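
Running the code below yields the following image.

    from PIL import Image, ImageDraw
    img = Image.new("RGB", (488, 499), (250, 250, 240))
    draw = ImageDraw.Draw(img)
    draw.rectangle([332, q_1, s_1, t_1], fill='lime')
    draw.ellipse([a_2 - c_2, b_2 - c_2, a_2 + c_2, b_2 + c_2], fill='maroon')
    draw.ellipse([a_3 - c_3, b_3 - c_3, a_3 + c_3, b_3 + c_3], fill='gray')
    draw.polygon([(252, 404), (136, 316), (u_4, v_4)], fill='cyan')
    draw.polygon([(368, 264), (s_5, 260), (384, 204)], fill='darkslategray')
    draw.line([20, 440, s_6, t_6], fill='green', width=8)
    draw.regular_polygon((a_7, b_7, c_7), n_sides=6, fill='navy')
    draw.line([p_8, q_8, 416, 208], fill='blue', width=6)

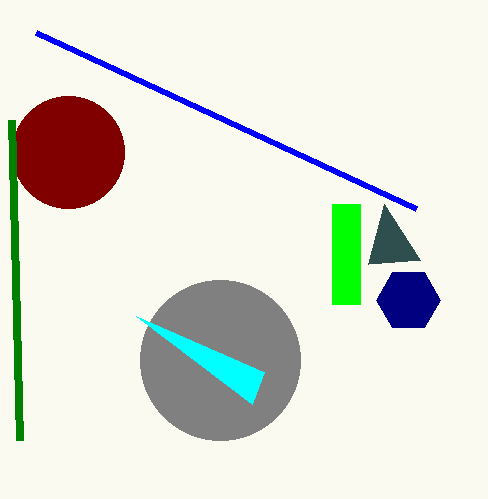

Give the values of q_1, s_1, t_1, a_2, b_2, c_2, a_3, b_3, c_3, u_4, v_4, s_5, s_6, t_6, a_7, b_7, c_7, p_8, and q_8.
q_1 = 204; s_1 = 360; t_1 = 304; a_2 = 68; b_2 = 152; c_2 = 56; a_3 = 220; b_3 = 360; c_3 = 80; u_4 = 264; v_4 = 372; s_5 = 420; s_6 = 12; t_6 = 120; a_7 = 408; b_7 = 300; c_7 = 32; p_8 = 36; q_8 = 32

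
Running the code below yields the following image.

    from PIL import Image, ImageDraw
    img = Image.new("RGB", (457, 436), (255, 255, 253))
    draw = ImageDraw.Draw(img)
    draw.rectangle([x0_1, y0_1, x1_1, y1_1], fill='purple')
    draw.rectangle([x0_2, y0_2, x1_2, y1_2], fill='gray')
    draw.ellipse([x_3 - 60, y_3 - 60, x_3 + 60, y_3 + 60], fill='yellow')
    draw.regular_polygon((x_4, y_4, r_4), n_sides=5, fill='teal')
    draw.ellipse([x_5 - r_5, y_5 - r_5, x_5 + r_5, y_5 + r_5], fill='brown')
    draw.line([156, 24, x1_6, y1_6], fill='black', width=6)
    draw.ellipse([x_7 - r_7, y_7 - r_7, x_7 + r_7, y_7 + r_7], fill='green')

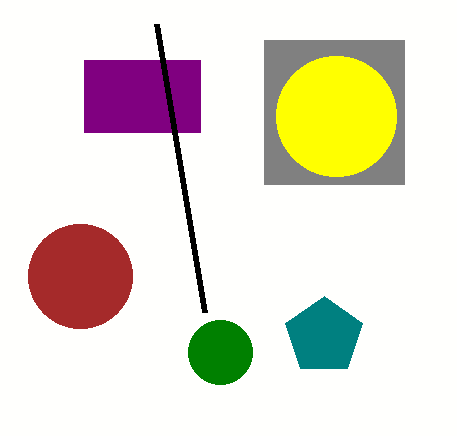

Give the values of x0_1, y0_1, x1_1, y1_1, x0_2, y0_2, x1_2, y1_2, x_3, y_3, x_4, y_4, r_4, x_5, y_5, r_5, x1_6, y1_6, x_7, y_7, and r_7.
x0_1 = 84; y0_1 = 60; x1_1 = 200; y1_1 = 132; x0_2 = 264; y0_2 = 40; x1_2 = 404; y1_2 = 184; x_3 = 336; y_3 = 116; x_4 = 324; y_4 = 336; r_4 = 40; x_5 = 80; y_5 = 276; r_5 = 52; x1_6 = 204; y1_6 = 312; x_7 = 220; y_7 = 352; r_7 = 32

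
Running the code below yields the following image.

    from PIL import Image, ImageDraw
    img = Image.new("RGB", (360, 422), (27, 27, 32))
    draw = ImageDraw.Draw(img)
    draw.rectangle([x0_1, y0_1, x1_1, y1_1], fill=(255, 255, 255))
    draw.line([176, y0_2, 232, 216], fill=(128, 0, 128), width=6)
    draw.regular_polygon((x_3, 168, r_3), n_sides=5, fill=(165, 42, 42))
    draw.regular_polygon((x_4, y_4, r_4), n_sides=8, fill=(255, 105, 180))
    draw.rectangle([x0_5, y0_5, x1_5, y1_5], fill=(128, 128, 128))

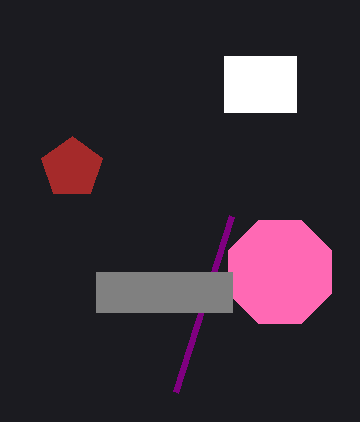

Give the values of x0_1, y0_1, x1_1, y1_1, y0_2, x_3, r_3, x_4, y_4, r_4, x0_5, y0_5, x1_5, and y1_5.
x0_1 = 224, y0_1 = 56, x1_1 = 296, y1_1 = 112, y0_2 = 392, x_3 = 72, r_3 = 32, x_4 = 280, y_4 = 272, r_4 = 56, x0_5 = 96, y0_5 = 272, x1_5 = 232, y1_5 = 312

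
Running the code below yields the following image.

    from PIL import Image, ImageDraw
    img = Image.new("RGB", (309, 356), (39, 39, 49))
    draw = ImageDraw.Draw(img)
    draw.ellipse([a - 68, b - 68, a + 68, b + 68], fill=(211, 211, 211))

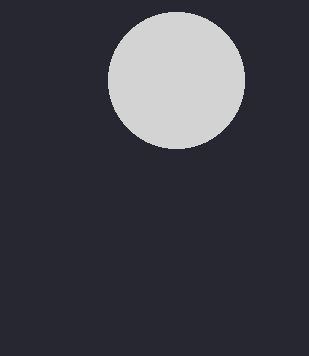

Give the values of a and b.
a = 176, b = 80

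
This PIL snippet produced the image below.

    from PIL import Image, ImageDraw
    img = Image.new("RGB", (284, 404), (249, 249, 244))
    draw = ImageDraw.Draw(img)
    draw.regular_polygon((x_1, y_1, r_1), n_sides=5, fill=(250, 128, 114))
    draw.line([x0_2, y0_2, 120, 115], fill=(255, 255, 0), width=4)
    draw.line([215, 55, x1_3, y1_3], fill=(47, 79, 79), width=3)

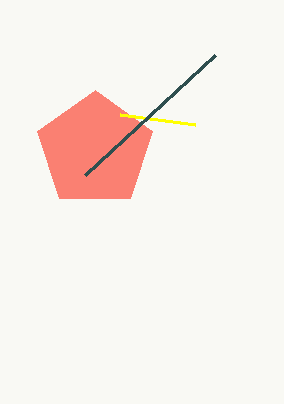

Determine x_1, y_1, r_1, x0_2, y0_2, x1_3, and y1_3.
x_1 = 95; y_1 = 150; r_1 = 60; x0_2 = 195; y0_2 = 125; x1_3 = 85; y1_3 = 175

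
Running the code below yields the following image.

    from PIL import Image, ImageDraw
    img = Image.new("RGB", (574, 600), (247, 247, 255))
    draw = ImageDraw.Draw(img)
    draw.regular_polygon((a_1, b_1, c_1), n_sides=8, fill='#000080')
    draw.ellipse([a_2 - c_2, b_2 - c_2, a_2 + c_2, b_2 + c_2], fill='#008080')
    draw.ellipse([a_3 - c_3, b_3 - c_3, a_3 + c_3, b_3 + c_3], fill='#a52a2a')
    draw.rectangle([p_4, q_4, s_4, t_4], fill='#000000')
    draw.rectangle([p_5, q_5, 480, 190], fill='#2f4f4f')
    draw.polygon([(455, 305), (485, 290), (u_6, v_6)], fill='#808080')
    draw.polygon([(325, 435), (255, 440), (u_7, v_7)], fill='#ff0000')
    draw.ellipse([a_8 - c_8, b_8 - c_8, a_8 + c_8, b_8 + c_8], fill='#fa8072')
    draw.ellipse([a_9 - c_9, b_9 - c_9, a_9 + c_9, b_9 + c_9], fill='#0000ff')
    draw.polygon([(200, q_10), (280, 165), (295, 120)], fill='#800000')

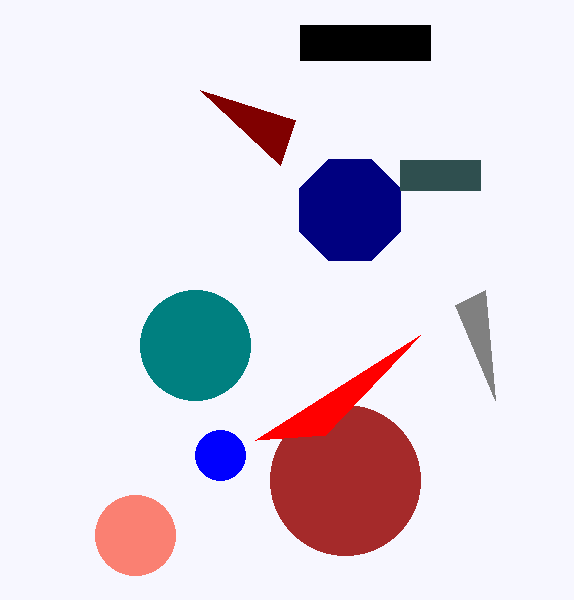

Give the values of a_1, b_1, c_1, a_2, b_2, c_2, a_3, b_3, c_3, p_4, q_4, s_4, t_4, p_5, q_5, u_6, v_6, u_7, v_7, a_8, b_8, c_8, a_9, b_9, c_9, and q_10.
a_1 = 350; b_1 = 210; c_1 = 55; a_2 = 195; b_2 = 345; c_2 = 55; a_3 = 345; b_3 = 480; c_3 = 75; p_4 = 300; q_4 = 25; s_4 = 430; t_4 = 60; p_5 = 400; q_5 = 160; u_6 = 495; v_6 = 400; u_7 = 420; v_7 = 335; a_8 = 135; b_8 = 535; c_8 = 40; a_9 = 220; b_9 = 455; c_9 = 25; q_10 = 90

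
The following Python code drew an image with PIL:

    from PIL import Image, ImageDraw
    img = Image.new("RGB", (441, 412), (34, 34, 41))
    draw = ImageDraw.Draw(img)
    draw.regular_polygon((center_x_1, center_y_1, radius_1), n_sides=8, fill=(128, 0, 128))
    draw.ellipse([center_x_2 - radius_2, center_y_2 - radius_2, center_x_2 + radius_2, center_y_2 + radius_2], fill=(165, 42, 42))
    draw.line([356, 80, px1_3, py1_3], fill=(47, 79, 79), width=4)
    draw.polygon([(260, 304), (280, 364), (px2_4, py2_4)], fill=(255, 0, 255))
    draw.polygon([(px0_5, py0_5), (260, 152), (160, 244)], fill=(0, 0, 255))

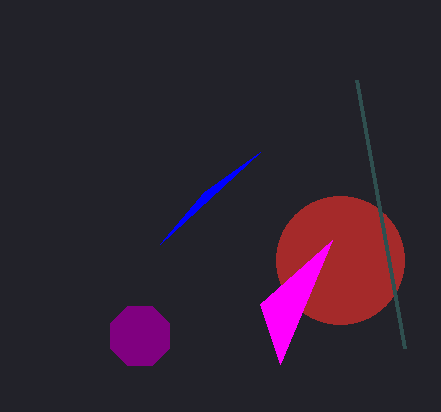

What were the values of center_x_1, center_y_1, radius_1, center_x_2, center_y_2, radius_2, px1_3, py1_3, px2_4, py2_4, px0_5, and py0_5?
center_x_1 = 140; center_y_1 = 336; radius_1 = 32; center_x_2 = 340; center_y_2 = 260; radius_2 = 64; px1_3 = 404; py1_3 = 348; px2_4 = 332; py2_4 = 240; px0_5 = 204; py0_5 = 192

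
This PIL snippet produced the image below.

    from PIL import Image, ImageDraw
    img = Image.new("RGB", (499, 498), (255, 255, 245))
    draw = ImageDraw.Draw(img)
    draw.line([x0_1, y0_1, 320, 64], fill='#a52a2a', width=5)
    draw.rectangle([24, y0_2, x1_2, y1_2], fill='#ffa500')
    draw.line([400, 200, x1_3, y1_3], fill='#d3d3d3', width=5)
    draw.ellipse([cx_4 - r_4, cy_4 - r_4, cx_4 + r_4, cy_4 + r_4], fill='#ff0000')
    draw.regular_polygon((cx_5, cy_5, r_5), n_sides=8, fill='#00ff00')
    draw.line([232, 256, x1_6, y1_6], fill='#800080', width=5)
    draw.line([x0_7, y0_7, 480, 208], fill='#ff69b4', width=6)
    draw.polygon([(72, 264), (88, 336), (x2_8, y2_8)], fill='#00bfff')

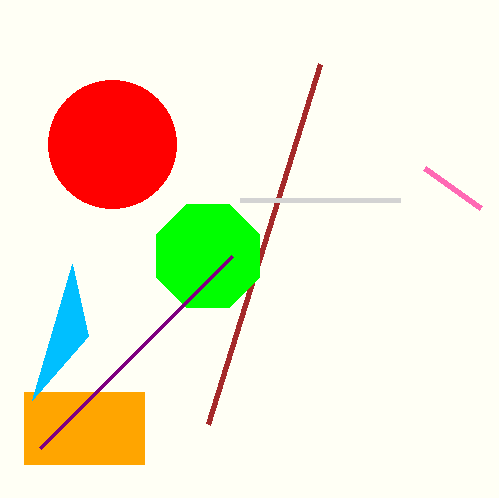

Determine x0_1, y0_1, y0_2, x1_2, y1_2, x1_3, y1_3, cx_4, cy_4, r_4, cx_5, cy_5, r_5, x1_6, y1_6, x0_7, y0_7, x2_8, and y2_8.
x0_1 = 208
y0_1 = 424
y0_2 = 392
x1_2 = 144
y1_2 = 464
x1_3 = 240
y1_3 = 200
cx_4 = 112
cy_4 = 144
r_4 = 64
cx_5 = 208
cy_5 = 256
r_5 = 56
x1_6 = 40
y1_6 = 448
x0_7 = 424
y0_7 = 168
x2_8 = 32
y2_8 = 400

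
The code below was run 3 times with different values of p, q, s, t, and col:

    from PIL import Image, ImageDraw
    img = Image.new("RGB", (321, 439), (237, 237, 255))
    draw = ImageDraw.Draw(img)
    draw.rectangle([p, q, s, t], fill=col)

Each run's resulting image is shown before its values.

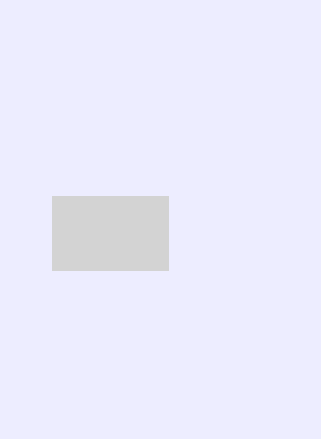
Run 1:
p = 52
q = 196
s = 168
t = 270
col = 'lightgray'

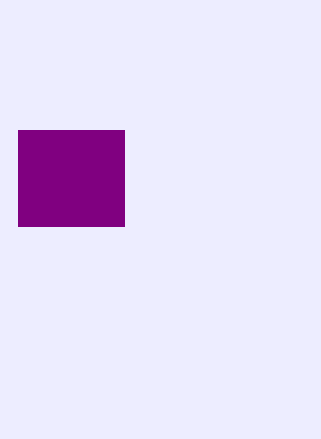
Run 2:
p = 18; q = 130; s = 124; t = 226; col = 'purple'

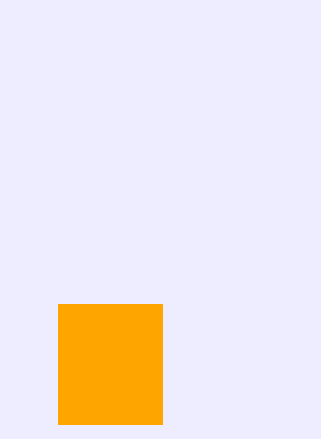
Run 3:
p = 58
q = 304
s = 162
t = 424
col = 'orange'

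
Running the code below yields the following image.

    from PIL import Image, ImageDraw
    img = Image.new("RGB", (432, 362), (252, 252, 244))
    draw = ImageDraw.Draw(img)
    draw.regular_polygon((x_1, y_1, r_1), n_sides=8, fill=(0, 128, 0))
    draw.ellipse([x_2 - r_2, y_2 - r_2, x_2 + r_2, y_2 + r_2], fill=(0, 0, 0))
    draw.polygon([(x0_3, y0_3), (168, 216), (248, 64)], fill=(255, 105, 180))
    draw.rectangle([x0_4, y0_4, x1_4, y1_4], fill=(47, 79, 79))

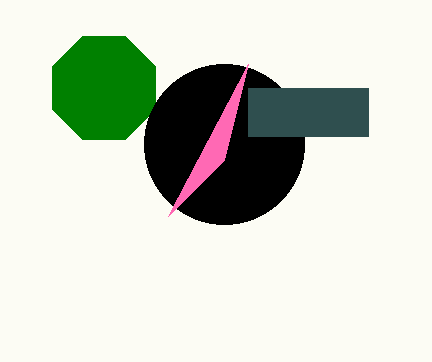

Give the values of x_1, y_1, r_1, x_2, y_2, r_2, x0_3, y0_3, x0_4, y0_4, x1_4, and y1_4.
x_1 = 104, y_1 = 88, r_1 = 56, x_2 = 224, y_2 = 144, r_2 = 80, x0_3 = 224, y0_3 = 160, x0_4 = 248, y0_4 = 88, x1_4 = 368, y1_4 = 136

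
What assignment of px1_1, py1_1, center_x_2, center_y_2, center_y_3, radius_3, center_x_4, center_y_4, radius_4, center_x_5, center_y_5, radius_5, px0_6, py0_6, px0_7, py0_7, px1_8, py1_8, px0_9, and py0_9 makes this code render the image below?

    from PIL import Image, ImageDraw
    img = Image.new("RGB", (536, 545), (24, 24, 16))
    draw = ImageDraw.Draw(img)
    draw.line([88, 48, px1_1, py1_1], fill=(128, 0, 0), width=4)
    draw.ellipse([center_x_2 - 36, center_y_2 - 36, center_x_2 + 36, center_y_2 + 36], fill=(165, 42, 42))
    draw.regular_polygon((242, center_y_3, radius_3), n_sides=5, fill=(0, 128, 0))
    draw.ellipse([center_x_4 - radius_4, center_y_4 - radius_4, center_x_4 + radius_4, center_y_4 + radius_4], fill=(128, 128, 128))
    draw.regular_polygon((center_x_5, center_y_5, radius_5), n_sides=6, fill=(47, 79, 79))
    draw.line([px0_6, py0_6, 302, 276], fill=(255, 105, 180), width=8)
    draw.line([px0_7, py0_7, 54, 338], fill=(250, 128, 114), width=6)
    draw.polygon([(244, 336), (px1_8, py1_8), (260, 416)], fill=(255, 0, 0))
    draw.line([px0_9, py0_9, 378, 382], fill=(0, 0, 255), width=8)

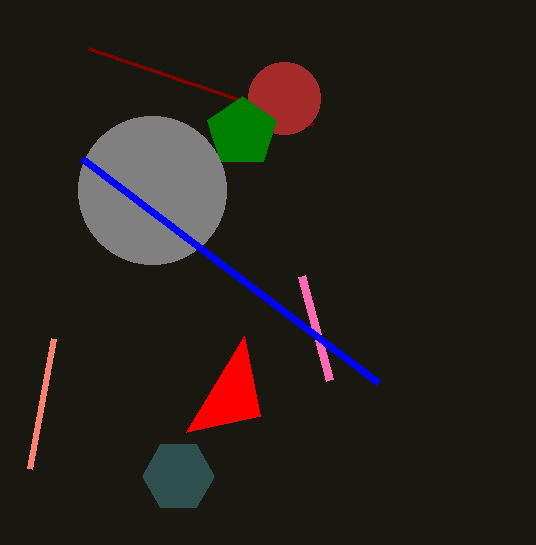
px1_1 = 312, py1_1 = 124, center_x_2 = 284, center_y_2 = 98, center_y_3 = 132, radius_3 = 36, center_x_4 = 152, center_y_4 = 190, radius_4 = 74, center_x_5 = 178, center_y_5 = 476, radius_5 = 36, px0_6 = 330, py0_6 = 380, px0_7 = 30, py0_7 = 468, px1_8 = 186, py1_8 = 432, px0_9 = 82, py0_9 = 158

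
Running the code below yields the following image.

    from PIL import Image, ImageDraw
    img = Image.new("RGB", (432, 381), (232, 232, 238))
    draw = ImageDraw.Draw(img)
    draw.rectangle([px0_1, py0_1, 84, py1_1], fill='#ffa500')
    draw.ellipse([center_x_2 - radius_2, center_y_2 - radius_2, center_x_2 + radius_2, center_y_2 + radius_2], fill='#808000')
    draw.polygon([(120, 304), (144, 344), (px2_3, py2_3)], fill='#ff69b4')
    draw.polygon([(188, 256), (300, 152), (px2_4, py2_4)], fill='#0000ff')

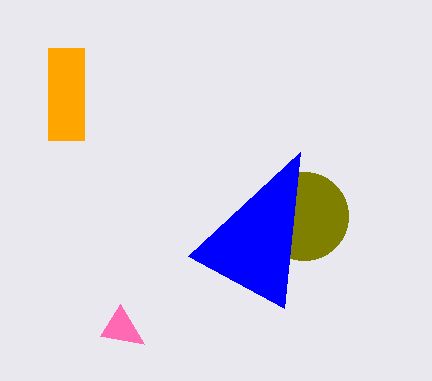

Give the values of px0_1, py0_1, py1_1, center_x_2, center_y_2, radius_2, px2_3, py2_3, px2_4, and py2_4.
px0_1 = 48; py0_1 = 48; py1_1 = 140; center_x_2 = 304; center_y_2 = 216; radius_2 = 44; px2_3 = 100; py2_3 = 336; px2_4 = 284; py2_4 = 308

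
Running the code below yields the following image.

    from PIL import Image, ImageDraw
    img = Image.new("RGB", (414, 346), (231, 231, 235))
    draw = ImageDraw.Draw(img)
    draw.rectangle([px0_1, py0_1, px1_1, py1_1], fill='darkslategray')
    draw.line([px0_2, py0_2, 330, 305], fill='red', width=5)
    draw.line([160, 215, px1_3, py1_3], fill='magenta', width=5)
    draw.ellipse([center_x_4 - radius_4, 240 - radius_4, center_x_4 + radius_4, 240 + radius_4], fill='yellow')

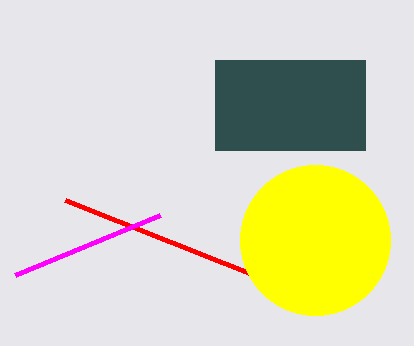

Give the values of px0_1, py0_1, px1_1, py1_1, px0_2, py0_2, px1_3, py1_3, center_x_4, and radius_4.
px0_1 = 215; py0_1 = 60; px1_1 = 365; py1_1 = 150; px0_2 = 65; py0_2 = 200; px1_3 = 15; py1_3 = 275; center_x_4 = 315; radius_4 = 75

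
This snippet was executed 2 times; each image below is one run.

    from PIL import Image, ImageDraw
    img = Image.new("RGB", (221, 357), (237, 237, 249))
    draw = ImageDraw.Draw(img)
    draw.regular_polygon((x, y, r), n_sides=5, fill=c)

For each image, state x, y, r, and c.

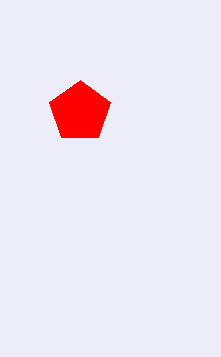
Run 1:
x = 80; y = 112; r = 32; c = 'red'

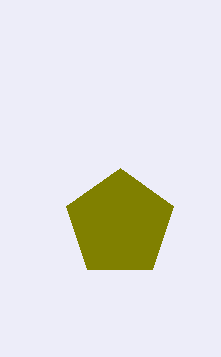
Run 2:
x = 120; y = 224; r = 56; c = 'olive'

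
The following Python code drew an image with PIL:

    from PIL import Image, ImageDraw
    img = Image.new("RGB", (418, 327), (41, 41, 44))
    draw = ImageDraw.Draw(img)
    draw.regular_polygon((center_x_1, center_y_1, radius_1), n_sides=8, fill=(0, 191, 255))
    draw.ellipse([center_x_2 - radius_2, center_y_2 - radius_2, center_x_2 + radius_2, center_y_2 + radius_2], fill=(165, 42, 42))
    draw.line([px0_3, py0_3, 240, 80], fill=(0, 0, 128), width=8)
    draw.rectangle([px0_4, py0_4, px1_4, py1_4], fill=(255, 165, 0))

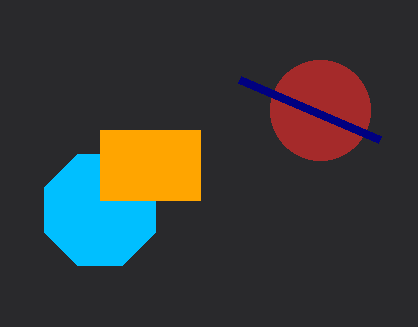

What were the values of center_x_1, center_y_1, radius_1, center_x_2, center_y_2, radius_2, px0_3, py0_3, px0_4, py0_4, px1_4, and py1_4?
center_x_1 = 100, center_y_1 = 210, radius_1 = 60, center_x_2 = 320, center_y_2 = 110, radius_2 = 50, px0_3 = 380, py0_3 = 140, px0_4 = 100, py0_4 = 130, px1_4 = 200, py1_4 = 200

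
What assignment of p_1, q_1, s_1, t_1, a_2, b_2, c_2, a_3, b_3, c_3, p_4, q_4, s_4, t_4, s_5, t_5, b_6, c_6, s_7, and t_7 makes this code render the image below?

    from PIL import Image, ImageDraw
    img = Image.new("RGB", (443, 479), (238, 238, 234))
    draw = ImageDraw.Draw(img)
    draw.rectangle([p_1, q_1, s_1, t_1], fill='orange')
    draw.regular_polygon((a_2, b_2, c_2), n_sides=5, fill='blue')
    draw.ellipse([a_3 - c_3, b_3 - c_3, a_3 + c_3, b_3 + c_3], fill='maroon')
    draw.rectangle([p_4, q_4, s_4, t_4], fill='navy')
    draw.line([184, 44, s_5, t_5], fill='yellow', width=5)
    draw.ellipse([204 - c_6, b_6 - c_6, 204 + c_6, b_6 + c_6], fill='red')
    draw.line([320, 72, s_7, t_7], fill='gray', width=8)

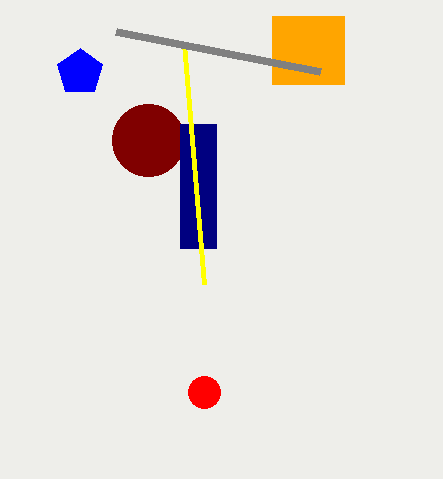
p_1 = 272, q_1 = 16, s_1 = 344, t_1 = 84, a_2 = 80, b_2 = 72, c_2 = 24, a_3 = 148, b_3 = 140, c_3 = 36, p_4 = 180, q_4 = 124, s_4 = 216, t_4 = 248, s_5 = 204, t_5 = 284, b_6 = 392, c_6 = 16, s_7 = 116, t_7 = 32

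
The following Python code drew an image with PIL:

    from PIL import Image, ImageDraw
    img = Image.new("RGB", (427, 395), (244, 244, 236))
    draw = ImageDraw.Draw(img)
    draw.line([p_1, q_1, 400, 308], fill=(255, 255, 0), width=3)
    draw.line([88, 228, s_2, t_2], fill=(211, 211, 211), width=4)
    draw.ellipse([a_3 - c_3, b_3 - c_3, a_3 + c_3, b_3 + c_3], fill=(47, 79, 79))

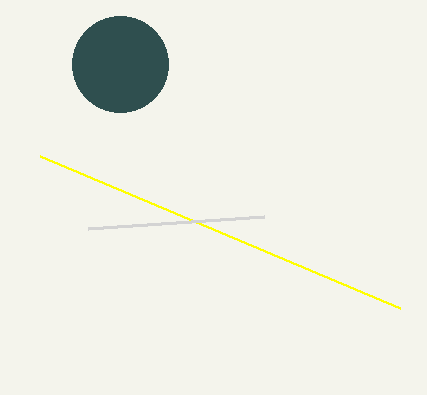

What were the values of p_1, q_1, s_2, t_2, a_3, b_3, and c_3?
p_1 = 40, q_1 = 156, s_2 = 264, t_2 = 216, a_3 = 120, b_3 = 64, c_3 = 48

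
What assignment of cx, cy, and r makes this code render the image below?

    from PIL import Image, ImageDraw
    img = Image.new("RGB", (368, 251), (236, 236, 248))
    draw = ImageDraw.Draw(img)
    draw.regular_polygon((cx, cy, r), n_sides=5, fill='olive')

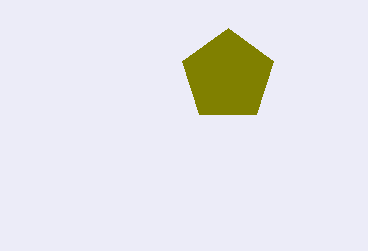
cx = 228
cy = 76
r = 48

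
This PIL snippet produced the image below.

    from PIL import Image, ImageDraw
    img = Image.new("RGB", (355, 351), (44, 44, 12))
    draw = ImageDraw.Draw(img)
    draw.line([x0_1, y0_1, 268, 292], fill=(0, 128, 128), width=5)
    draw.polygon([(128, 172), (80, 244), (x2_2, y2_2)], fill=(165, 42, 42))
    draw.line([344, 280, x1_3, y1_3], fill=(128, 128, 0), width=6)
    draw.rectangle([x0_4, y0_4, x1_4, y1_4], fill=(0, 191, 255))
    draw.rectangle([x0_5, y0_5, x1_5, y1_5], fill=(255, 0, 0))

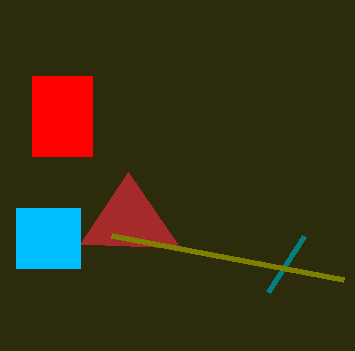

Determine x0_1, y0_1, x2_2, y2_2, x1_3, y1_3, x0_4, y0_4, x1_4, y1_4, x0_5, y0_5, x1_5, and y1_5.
x0_1 = 304; y0_1 = 236; x2_2 = 180; y2_2 = 248; x1_3 = 112; y1_3 = 236; x0_4 = 16; y0_4 = 208; x1_4 = 80; y1_4 = 268; x0_5 = 32; y0_5 = 76; x1_5 = 92; y1_5 = 156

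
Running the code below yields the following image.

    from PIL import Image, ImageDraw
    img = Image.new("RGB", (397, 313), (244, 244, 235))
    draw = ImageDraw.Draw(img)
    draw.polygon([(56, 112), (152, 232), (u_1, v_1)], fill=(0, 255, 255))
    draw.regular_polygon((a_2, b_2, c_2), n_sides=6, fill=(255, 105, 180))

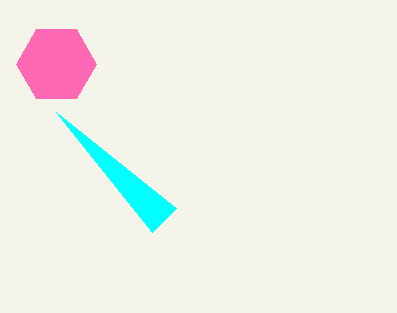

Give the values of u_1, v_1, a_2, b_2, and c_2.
u_1 = 176, v_1 = 208, a_2 = 56, b_2 = 64, c_2 = 40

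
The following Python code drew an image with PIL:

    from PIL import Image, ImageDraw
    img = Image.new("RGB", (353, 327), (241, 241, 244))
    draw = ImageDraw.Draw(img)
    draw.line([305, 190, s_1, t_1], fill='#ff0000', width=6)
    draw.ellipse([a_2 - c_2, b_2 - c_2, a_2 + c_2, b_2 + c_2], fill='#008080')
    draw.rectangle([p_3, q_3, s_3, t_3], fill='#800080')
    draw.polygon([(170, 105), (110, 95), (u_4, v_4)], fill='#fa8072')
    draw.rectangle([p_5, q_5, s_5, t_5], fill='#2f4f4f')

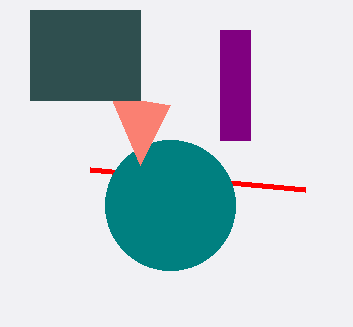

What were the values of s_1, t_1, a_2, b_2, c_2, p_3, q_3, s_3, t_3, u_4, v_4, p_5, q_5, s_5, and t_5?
s_1 = 90; t_1 = 170; a_2 = 170; b_2 = 205; c_2 = 65; p_3 = 220; q_3 = 30; s_3 = 250; t_3 = 140; u_4 = 140; v_4 = 165; p_5 = 30; q_5 = 10; s_5 = 140; t_5 = 100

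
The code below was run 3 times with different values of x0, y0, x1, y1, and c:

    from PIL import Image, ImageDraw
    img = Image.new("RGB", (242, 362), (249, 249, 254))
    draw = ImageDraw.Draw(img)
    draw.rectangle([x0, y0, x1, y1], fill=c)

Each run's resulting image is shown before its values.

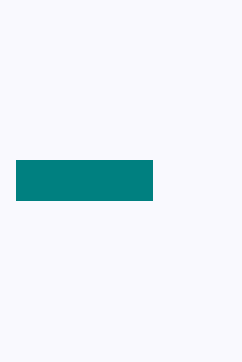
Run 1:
x0 = 16; y0 = 160; x1 = 152; y1 = 200; c = 'teal'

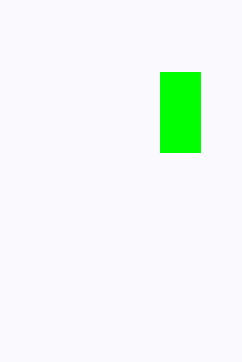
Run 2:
x0 = 160, y0 = 72, x1 = 200, y1 = 152, c = 'lime'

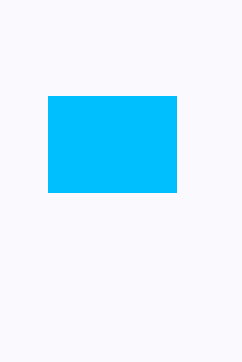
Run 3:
x0 = 48; y0 = 96; x1 = 176; y1 = 192; c = 'deepskyblue'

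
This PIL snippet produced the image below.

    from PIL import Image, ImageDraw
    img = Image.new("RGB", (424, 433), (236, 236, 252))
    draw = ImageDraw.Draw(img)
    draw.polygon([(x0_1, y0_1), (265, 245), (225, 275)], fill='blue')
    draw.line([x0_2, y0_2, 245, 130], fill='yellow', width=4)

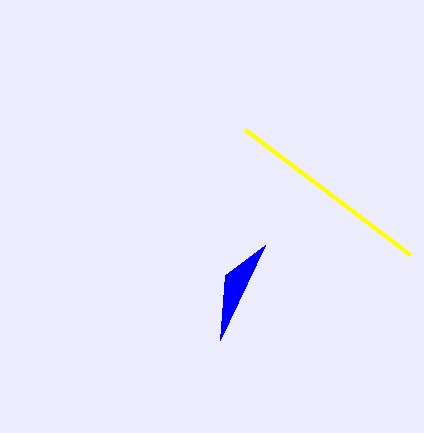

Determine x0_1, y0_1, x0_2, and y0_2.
x0_1 = 220, y0_1 = 340, x0_2 = 410, y0_2 = 255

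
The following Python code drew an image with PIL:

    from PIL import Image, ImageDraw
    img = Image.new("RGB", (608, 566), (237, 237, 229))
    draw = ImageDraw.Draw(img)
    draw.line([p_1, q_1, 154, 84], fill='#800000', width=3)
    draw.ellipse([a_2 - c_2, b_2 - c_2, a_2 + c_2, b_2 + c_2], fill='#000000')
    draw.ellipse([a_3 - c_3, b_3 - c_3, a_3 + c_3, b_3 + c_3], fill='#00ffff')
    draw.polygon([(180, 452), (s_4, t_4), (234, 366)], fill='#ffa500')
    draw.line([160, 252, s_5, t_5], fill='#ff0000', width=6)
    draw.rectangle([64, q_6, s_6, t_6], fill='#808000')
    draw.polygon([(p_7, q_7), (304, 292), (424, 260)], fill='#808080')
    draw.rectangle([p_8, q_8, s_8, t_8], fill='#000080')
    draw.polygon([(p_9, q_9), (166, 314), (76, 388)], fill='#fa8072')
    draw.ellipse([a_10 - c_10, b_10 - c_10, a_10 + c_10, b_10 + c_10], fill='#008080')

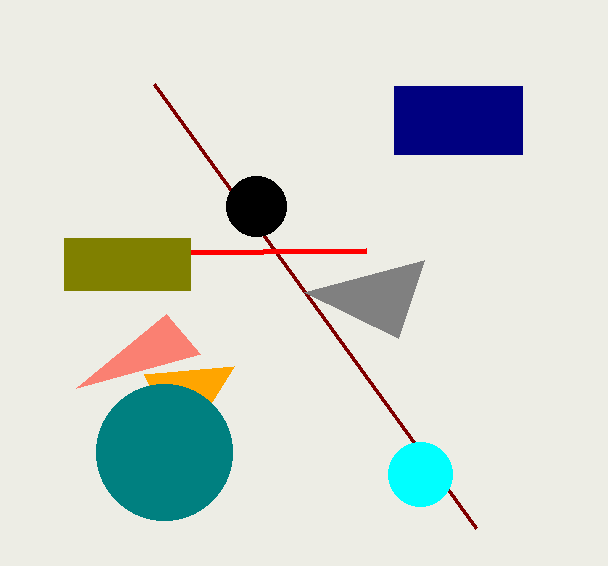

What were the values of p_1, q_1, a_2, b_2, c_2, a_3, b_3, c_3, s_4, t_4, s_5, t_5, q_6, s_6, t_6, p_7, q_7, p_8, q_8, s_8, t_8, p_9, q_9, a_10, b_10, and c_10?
p_1 = 476; q_1 = 528; a_2 = 256; b_2 = 206; c_2 = 30; a_3 = 420; b_3 = 474; c_3 = 32; s_4 = 144; t_4 = 374; s_5 = 366; t_5 = 250; q_6 = 238; s_6 = 190; t_6 = 290; p_7 = 398; q_7 = 338; p_8 = 394; q_8 = 86; s_8 = 522; t_8 = 154; p_9 = 200; q_9 = 354; a_10 = 164; b_10 = 452; c_10 = 68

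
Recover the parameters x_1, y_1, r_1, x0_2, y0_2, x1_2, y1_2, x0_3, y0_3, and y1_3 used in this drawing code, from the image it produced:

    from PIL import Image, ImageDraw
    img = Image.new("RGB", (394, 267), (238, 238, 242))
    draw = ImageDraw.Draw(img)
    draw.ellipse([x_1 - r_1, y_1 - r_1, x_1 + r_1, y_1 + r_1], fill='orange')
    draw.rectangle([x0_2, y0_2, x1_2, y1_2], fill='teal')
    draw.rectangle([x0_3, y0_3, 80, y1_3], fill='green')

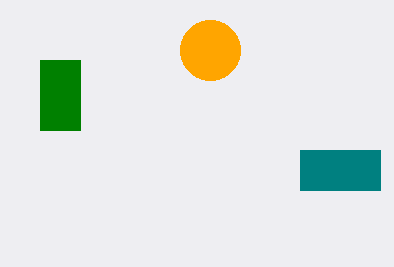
x_1 = 210, y_1 = 50, r_1 = 30, x0_2 = 300, y0_2 = 150, x1_2 = 380, y1_2 = 190, x0_3 = 40, y0_3 = 60, y1_3 = 130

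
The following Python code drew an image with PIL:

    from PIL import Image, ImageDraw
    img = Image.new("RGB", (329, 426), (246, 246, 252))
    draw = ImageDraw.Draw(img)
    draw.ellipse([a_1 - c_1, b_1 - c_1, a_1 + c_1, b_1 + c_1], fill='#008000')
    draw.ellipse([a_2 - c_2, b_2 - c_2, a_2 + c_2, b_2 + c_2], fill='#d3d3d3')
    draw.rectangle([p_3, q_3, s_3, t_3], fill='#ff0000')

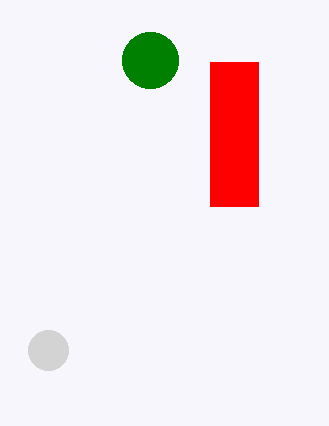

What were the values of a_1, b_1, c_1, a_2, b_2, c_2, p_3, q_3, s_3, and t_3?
a_1 = 150; b_1 = 60; c_1 = 28; a_2 = 48; b_2 = 350; c_2 = 20; p_3 = 210; q_3 = 62; s_3 = 258; t_3 = 206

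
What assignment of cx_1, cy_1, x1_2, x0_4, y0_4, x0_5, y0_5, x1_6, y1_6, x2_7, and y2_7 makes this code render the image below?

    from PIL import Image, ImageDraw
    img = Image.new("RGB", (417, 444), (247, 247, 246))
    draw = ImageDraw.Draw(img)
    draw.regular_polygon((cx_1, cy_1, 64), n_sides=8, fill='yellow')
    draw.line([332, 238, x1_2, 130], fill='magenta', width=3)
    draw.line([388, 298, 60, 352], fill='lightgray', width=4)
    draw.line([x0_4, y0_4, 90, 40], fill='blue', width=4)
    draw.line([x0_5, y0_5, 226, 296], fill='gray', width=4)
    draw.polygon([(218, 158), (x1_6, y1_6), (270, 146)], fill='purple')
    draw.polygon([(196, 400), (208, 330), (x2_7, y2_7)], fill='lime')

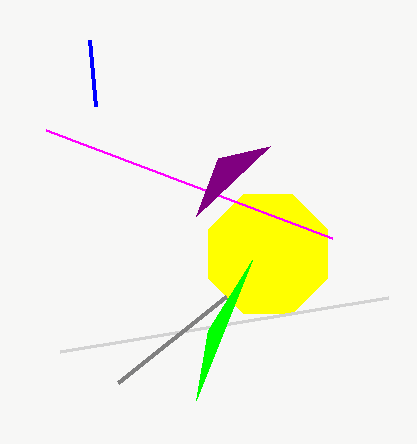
cx_1 = 268; cy_1 = 254; x1_2 = 46; x0_4 = 96; y0_4 = 106; x0_5 = 118; y0_5 = 382; x1_6 = 196; y1_6 = 216; x2_7 = 252; y2_7 = 260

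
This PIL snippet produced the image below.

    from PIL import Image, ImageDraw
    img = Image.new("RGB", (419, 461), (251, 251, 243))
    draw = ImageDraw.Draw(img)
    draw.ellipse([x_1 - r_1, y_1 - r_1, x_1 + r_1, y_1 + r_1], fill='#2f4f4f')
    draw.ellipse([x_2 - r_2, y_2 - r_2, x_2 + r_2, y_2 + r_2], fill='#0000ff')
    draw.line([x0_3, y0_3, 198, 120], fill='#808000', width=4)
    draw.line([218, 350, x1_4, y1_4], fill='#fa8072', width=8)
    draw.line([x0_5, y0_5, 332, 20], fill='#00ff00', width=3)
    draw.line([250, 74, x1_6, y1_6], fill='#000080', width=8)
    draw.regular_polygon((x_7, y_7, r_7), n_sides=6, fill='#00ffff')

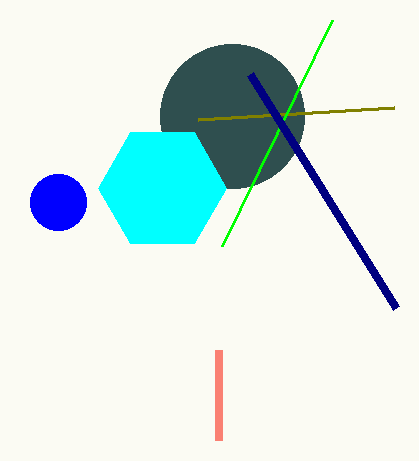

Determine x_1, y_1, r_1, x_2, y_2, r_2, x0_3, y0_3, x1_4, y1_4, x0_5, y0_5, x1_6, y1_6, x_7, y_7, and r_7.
x_1 = 232, y_1 = 116, r_1 = 72, x_2 = 58, y_2 = 202, r_2 = 28, x0_3 = 394, y0_3 = 108, x1_4 = 218, y1_4 = 440, x0_5 = 222, y0_5 = 246, x1_6 = 396, y1_6 = 308, x_7 = 162, y_7 = 188, r_7 = 64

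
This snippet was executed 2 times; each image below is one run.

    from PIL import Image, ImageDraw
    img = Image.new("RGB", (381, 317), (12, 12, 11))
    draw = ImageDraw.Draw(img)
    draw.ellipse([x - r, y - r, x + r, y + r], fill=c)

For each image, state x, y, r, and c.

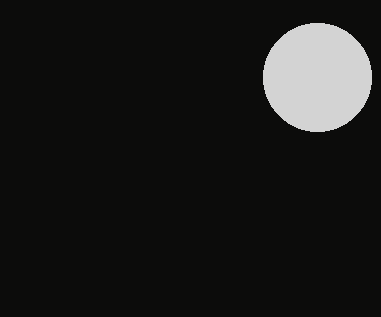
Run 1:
x = 317; y = 77; r = 54; c = 'lightgray'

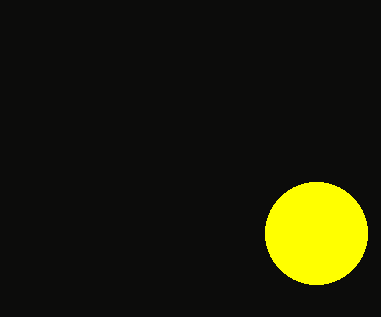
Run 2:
x = 316; y = 233; r = 51; c = 'yellow'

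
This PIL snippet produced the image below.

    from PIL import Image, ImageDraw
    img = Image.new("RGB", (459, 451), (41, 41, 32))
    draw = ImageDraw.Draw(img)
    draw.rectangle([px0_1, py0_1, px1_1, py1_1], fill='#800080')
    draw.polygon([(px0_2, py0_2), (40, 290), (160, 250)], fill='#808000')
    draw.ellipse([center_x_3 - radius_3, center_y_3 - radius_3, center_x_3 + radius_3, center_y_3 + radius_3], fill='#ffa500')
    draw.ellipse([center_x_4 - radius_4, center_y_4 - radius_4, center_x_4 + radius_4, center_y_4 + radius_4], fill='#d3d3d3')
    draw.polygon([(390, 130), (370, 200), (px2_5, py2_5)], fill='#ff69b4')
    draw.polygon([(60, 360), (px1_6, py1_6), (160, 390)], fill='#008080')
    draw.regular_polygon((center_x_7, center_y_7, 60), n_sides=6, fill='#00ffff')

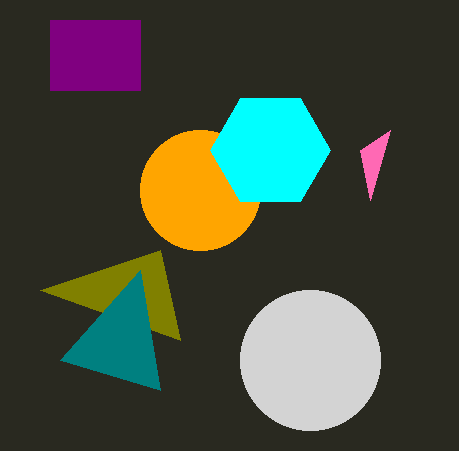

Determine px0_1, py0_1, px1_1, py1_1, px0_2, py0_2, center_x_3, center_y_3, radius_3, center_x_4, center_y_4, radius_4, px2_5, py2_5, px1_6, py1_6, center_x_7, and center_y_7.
px0_1 = 50; py0_1 = 20; px1_1 = 140; py1_1 = 90; px0_2 = 180; py0_2 = 340; center_x_3 = 200; center_y_3 = 190; radius_3 = 60; center_x_4 = 310; center_y_4 = 360; radius_4 = 70; px2_5 = 360; py2_5 = 150; px1_6 = 140; py1_6 = 270; center_x_7 = 270; center_y_7 = 150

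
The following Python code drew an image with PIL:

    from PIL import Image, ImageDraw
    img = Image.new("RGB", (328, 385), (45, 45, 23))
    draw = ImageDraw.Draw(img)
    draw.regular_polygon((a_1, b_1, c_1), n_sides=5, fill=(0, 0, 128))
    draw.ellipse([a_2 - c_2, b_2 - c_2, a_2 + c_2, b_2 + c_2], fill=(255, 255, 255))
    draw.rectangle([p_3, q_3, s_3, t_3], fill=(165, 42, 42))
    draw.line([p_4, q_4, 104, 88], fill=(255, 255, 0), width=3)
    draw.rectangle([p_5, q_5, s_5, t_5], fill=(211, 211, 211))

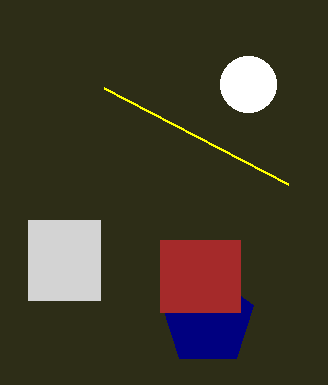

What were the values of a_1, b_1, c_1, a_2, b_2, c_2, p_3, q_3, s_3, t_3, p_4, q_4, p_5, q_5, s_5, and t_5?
a_1 = 208
b_1 = 320
c_1 = 48
a_2 = 248
b_2 = 84
c_2 = 28
p_3 = 160
q_3 = 240
s_3 = 240
t_3 = 312
p_4 = 288
q_4 = 184
p_5 = 28
q_5 = 220
s_5 = 100
t_5 = 300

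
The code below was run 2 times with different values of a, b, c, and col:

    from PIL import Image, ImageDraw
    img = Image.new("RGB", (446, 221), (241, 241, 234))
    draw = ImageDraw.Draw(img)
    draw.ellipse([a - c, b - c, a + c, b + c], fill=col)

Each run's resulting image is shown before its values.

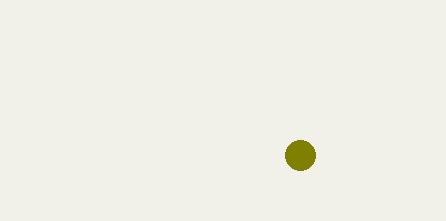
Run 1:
a = 300; b = 155; c = 15; col = 'olive'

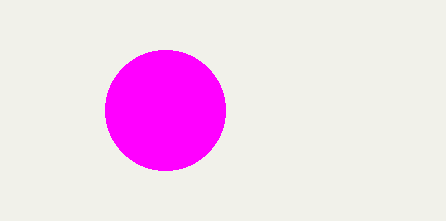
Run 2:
a = 165
b = 110
c = 60
col = 'magenta'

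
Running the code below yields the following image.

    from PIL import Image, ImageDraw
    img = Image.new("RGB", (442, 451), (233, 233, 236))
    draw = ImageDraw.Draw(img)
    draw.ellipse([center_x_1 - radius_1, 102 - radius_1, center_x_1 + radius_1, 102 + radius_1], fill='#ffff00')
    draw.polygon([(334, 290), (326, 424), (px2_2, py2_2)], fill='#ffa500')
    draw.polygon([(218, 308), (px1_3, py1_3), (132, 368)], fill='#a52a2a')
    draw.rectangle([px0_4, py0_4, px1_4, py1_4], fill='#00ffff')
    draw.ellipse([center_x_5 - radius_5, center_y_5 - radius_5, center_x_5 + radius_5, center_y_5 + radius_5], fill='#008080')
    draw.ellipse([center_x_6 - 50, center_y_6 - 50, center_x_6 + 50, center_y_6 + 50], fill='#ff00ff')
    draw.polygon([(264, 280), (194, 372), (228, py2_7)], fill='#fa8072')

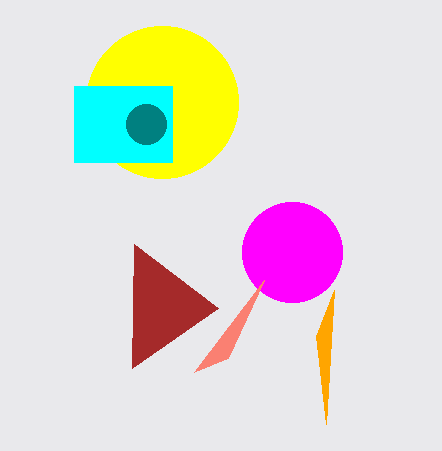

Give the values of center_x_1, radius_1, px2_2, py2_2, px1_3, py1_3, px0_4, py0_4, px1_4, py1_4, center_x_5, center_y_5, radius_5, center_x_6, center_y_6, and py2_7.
center_x_1 = 162
radius_1 = 76
px2_2 = 316
py2_2 = 336
px1_3 = 134
py1_3 = 244
px0_4 = 74
py0_4 = 86
px1_4 = 172
py1_4 = 162
center_x_5 = 146
center_y_5 = 124
radius_5 = 20
center_x_6 = 292
center_y_6 = 252
py2_7 = 358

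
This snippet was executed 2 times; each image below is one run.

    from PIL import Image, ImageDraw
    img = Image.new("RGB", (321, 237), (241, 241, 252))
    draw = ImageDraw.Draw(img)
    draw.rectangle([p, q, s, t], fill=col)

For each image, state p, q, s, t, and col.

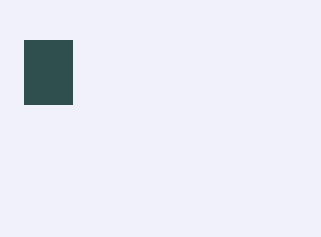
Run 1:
p = 24, q = 40, s = 72, t = 104, col = 'darkslategray'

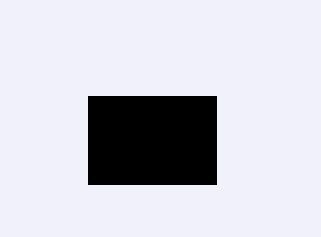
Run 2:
p = 88; q = 96; s = 216; t = 184; col = 'black'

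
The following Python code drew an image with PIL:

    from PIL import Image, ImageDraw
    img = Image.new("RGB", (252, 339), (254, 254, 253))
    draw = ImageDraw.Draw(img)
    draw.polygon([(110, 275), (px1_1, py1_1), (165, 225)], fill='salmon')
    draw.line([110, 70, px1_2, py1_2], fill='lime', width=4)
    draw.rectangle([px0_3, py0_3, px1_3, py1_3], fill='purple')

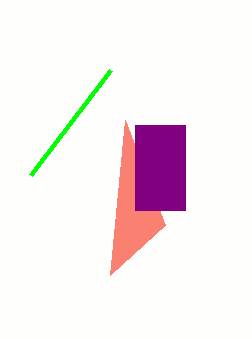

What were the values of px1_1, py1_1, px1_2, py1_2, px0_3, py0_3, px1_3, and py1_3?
px1_1 = 125
py1_1 = 120
px1_2 = 30
py1_2 = 175
px0_3 = 135
py0_3 = 125
px1_3 = 185
py1_3 = 210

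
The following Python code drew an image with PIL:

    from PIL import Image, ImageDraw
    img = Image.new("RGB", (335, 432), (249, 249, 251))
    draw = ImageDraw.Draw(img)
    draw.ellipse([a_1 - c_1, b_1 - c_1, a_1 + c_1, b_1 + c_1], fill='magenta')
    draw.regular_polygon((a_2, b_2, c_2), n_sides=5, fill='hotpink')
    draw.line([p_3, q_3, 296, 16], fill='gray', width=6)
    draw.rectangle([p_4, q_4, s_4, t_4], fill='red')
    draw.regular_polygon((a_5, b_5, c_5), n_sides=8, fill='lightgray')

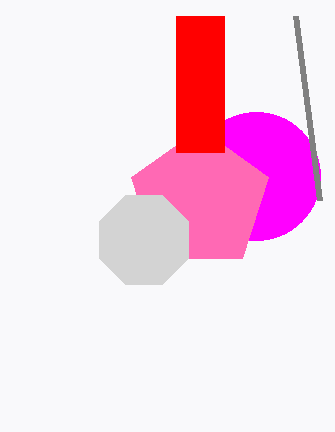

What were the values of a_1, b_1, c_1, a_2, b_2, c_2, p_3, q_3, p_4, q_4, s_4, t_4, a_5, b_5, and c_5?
a_1 = 256
b_1 = 176
c_1 = 64
a_2 = 200
b_2 = 200
c_2 = 72
p_3 = 320
q_3 = 200
p_4 = 176
q_4 = 16
s_4 = 224
t_4 = 152
a_5 = 144
b_5 = 240
c_5 = 48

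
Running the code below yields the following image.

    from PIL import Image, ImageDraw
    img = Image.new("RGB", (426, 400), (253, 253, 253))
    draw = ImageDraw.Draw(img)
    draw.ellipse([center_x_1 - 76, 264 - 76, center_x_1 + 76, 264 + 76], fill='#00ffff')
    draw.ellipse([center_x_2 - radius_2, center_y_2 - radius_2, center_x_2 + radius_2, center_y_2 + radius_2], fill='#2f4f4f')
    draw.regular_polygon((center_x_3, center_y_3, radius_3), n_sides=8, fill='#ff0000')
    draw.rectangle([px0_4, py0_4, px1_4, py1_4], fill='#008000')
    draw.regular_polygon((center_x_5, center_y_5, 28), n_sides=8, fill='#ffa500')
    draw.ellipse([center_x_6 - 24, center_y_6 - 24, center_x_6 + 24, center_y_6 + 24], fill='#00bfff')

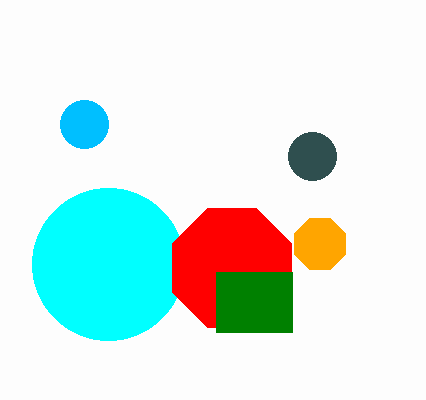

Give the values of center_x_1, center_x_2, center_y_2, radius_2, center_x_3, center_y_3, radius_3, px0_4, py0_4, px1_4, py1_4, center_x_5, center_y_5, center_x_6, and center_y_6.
center_x_1 = 108, center_x_2 = 312, center_y_2 = 156, radius_2 = 24, center_x_3 = 232, center_y_3 = 268, radius_3 = 64, px0_4 = 216, py0_4 = 272, px1_4 = 292, py1_4 = 332, center_x_5 = 320, center_y_5 = 244, center_x_6 = 84, center_y_6 = 124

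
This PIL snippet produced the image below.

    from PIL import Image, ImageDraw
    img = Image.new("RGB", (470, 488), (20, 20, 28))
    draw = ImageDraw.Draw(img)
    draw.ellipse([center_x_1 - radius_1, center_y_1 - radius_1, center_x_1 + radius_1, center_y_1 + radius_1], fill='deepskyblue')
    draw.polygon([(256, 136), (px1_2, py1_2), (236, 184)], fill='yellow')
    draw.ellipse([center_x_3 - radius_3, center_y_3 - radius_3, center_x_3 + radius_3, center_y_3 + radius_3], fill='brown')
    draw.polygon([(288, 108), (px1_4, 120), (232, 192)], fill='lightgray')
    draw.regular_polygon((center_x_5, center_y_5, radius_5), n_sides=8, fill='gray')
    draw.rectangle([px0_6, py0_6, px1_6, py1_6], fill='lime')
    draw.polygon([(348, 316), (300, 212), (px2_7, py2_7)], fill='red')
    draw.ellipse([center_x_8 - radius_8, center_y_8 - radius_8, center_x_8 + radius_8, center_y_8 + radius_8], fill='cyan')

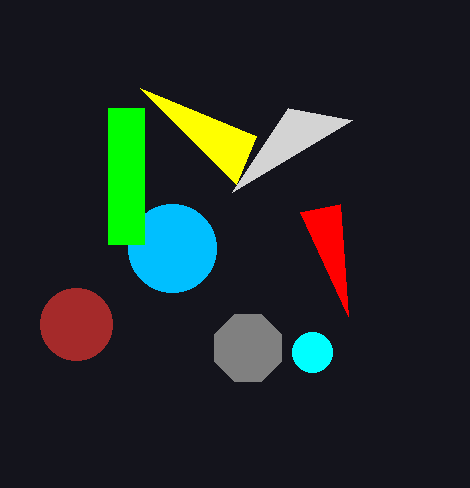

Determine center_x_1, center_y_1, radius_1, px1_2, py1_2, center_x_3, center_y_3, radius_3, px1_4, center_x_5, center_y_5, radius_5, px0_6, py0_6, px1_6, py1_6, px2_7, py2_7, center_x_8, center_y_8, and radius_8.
center_x_1 = 172
center_y_1 = 248
radius_1 = 44
px1_2 = 140
py1_2 = 88
center_x_3 = 76
center_y_3 = 324
radius_3 = 36
px1_4 = 352
center_x_5 = 248
center_y_5 = 348
radius_5 = 36
px0_6 = 108
py0_6 = 108
px1_6 = 144
py1_6 = 244
px2_7 = 340
py2_7 = 204
center_x_8 = 312
center_y_8 = 352
radius_8 = 20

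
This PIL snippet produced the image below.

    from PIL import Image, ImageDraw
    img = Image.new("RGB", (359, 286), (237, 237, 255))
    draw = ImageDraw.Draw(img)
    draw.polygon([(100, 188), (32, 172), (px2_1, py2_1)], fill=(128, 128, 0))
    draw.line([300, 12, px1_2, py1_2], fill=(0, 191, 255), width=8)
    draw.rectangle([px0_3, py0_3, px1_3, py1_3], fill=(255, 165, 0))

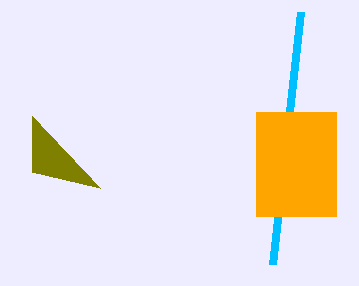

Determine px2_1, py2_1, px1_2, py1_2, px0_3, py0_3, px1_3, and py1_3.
px2_1 = 32
py2_1 = 116
px1_2 = 272
py1_2 = 264
px0_3 = 256
py0_3 = 112
px1_3 = 336
py1_3 = 216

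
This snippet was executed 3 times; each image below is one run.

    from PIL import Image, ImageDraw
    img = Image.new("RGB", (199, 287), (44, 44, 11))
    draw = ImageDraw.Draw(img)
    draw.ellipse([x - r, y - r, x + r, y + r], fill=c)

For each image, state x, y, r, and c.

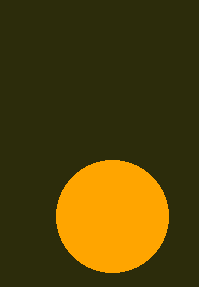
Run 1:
x = 112; y = 216; r = 56; c = 'orange'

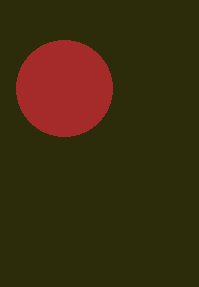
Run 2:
x = 64
y = 88
r = 48
c = 'brown'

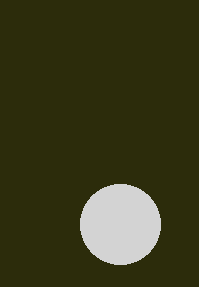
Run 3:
x = 120, y = 224, r = 40, c = 'lightgray'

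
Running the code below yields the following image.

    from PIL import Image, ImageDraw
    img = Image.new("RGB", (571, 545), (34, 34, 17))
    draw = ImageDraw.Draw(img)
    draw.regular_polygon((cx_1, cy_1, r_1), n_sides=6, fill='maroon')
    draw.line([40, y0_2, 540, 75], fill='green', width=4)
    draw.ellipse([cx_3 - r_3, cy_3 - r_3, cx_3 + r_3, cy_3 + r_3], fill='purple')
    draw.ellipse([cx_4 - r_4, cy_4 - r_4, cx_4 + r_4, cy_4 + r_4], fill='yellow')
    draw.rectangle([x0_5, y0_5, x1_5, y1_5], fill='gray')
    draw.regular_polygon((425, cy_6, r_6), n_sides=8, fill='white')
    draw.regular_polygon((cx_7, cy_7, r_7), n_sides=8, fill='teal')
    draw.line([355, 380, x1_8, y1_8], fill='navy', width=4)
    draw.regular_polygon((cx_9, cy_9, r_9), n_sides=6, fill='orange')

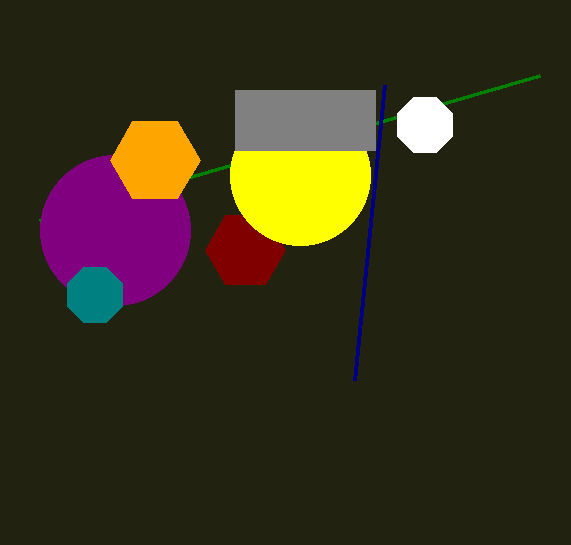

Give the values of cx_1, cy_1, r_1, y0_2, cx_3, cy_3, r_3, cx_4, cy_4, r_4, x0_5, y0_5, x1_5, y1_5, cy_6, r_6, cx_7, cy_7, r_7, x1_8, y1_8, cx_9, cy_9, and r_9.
cx_1 = 245
cy_1 = 250
r_1 = 40
y0_2 = 220
cx_3 = 115
cy_3 = 230
r_3 = 75
cx_4 = 300
cy_4 = 175
r_4 = 70
x0_5 = 235
y0_5 = 90
x1_5 = 375
y1_5 = 150
cy_6 = 125
r_6 = 30
cx_7 = 95
cy_7 = 295
r_7 = 30
x1_8 = 385
y1_8 = 85
cx_9 = 155
cy_9 = 160
r_9 = 45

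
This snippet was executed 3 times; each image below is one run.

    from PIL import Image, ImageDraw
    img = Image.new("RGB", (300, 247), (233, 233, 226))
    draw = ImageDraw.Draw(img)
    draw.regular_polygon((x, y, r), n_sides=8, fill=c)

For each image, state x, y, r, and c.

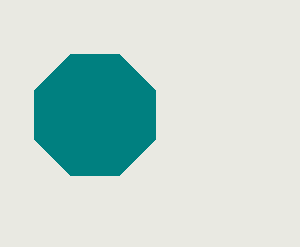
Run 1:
x = 95, y = 115, r = 65, c = 'teal'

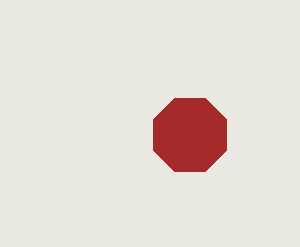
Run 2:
x = 190
y = 135
r = 40
c = 'brown'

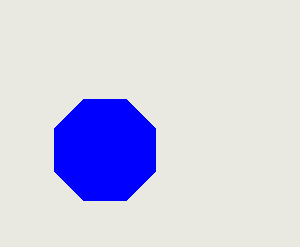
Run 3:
x = 105; y = 150; r = 55; c = 'blue'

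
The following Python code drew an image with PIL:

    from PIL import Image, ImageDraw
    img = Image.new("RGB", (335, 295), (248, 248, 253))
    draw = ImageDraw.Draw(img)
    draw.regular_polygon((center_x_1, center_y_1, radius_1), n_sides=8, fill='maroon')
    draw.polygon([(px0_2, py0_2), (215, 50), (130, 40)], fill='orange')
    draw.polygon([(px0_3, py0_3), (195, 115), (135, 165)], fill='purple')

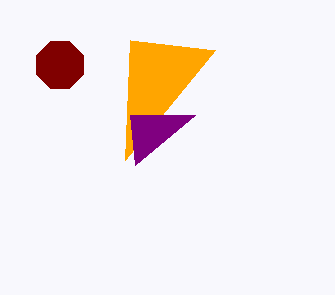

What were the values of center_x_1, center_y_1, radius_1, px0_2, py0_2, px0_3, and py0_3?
center_x_1 = 60; center_y_1 = 65; radius_1 = 25; px0_2 = 125; py0_2 = 160; px0_3 = 130; py0_3 = 115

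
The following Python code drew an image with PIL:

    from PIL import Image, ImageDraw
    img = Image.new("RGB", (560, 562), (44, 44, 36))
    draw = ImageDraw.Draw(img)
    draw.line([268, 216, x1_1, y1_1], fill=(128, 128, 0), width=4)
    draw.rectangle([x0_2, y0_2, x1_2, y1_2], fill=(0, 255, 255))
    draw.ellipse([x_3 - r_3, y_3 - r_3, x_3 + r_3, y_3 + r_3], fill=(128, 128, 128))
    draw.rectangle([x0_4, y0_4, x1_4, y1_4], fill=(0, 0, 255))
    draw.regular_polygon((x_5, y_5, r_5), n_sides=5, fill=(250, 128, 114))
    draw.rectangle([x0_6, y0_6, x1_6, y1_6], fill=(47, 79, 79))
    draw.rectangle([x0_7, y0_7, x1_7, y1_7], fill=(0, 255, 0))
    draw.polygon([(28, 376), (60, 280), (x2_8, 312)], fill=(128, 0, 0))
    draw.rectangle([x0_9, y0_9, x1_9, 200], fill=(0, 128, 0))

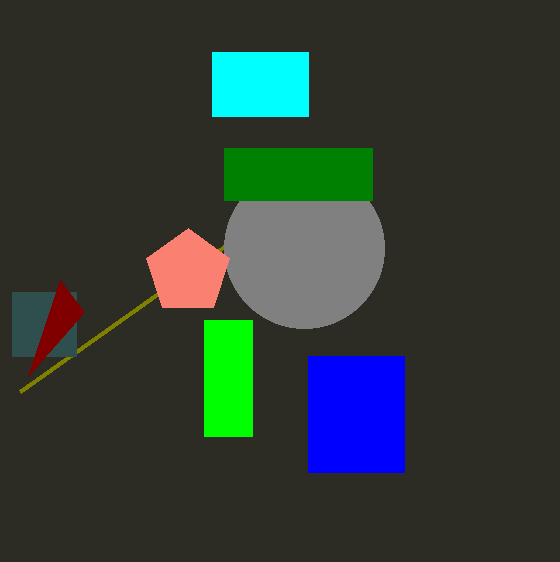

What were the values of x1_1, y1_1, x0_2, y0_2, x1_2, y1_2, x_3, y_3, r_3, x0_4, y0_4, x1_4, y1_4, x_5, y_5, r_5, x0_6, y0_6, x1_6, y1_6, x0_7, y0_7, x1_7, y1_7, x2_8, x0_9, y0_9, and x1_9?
x1_1 = 20, y1_1 = 392, x0_2 = 212, y0_2 = 52, x1_2 = 308, y1_2 = 116, x_3 = 304, y_3 = 248, r_3 = 80, x0_4 = 308, y0_4 = 356, x1_4 = 404, y1_4 = 472, x_5 = 188, y_5 = 272, r_5 = 44, x0_6 = 12, y0_6 = 292, x1_6 = 76, y1_6 = 356, x0_7 = 204, y0_7 = 320, x1_7 = 252, y1_7 = 436, x2_8 = 84, x0_9 = 224, y0_9 = 148, x1_9 = 372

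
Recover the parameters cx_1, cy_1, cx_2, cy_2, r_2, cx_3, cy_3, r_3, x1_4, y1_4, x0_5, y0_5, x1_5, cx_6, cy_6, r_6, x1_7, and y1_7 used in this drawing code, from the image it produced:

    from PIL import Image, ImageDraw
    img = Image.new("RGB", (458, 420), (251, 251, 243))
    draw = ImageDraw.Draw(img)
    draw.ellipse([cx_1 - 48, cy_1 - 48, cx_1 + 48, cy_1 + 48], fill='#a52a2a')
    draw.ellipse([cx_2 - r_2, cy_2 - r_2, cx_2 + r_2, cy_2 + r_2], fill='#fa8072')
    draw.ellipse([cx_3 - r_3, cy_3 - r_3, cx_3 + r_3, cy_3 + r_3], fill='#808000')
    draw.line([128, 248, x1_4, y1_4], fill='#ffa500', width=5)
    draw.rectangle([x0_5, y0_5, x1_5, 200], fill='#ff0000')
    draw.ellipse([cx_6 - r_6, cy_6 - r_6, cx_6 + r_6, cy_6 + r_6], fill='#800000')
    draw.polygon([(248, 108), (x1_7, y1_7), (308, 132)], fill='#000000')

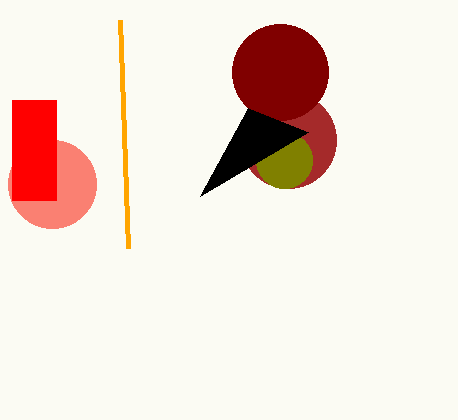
cx_1 = 288
cy_1 = 140
cx_2 = 52
cy_2 = 184
r_2 = 44
cx_3 = 284
cy_3 = 160
r_3 = 28
x1_4 = 120
y1_4 = 20
x0_5 = 12
y0_5 = 100
x1_5 = 56
cx_6 = 280
cy_6 = 72
r_6 = 48
x1_7 = 200
y1_7 = 196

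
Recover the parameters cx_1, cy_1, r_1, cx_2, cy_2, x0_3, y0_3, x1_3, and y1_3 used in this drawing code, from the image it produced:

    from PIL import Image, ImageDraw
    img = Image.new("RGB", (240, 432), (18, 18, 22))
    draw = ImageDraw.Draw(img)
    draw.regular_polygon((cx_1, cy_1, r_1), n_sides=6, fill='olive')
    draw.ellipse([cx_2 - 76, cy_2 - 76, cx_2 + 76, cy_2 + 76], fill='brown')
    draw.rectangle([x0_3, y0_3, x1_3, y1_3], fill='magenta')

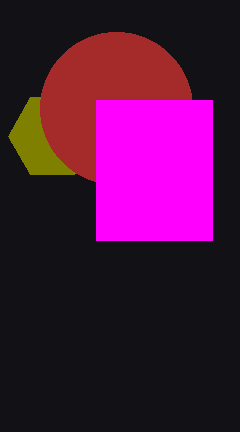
cx_1 = 52; cy_1 = 136; r_1 = 44; cx_2 = 116; cy_2 = 108; x0_3 = 96; y0_3 = 100; x1_3 = 212; y1_3 = 240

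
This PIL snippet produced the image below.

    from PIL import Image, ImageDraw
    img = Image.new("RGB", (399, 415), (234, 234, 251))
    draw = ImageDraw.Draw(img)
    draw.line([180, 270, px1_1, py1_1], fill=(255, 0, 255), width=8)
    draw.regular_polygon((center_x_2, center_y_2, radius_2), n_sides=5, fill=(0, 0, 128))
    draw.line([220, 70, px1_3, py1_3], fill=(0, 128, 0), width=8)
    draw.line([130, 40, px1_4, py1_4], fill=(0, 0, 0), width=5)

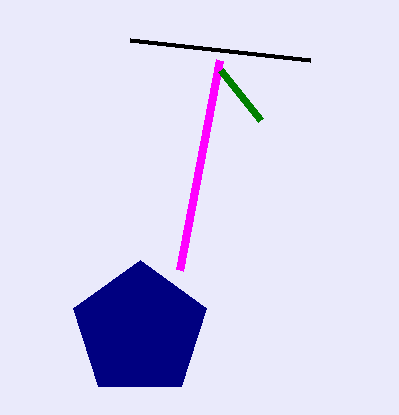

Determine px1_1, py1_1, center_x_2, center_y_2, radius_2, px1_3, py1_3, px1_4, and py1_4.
px1_1 = 220
py1_1 = 60
center_x_2 = 140
center_y_2 = 330
radius_2 = 70
px1_3 = 260
py1_3 = 120
px1_4 = 310
py1_4 = 60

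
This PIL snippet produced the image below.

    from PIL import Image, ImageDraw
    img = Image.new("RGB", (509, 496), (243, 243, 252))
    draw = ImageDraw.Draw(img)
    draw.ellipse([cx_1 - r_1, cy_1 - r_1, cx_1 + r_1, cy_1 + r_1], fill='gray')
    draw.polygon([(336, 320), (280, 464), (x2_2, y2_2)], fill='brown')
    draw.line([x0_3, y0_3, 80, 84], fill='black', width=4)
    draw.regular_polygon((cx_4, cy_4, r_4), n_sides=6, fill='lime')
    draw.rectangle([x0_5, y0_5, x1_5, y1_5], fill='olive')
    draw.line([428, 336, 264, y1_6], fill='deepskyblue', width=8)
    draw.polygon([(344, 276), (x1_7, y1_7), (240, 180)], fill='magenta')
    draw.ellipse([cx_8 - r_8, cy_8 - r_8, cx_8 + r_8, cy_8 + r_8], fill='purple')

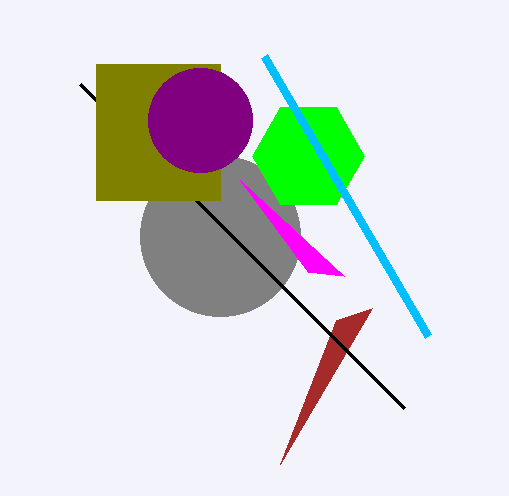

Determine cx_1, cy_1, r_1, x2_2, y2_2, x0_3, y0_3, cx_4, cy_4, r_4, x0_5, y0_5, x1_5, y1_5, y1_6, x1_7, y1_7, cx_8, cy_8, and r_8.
cx_1 = 220; cy_1 = 236; r_1 = 80; x2_2 = 372; y2_2 = 308; x0_3 = 404; y0_3 = 408; cx_4 = 308; cy_4 = 156; r_4 = 56; x0_5 = 96; y0_5 = 64; x1_5 = 220; y1_5 = 200; y1_6 = 56; x1_7 = 308; y1_7 = 272; cx_8 = 200; cy_8 = 120; r_8 = 52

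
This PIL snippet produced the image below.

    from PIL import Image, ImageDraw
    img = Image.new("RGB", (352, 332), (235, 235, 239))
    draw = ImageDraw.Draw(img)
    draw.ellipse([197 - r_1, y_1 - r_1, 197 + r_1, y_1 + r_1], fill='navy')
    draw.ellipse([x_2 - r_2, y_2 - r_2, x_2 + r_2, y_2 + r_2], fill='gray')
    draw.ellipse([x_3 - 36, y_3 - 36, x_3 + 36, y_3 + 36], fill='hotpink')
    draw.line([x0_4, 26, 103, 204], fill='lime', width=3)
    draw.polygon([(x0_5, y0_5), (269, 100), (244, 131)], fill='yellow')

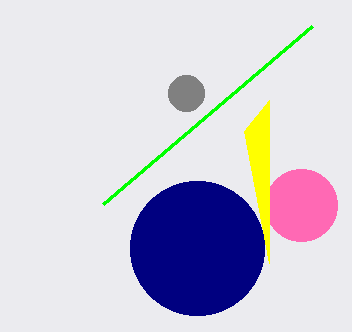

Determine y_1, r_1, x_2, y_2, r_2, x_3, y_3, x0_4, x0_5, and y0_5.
y_1 = 248, r_1 = 67, x_2 = 186, y_2 = 93, r_2 = 18, x_3 = 301, y_3 = 205, x0_4 = 312, x0_5 = 269, y0_5 = 263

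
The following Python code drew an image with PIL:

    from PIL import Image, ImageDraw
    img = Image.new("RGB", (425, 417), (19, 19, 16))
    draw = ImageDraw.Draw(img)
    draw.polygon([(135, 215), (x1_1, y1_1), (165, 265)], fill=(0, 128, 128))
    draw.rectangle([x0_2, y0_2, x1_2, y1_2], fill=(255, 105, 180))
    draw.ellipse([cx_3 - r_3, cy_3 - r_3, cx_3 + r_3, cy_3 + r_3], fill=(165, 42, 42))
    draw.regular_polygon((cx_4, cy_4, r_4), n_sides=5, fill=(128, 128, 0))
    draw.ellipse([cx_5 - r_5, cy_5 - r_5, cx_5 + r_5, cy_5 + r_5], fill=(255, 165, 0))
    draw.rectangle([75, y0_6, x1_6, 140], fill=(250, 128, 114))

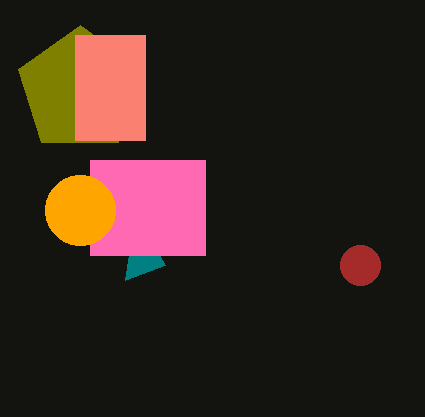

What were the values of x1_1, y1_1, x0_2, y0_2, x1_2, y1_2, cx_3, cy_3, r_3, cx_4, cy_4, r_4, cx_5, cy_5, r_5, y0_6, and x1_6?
x1_1 = 125; y1_1 = 280; x0_2 = 90; y0_2 = 160; x1_2 = 205; y1_2 = 255; cx_3 = 360; cy_3 = 265; r_3 = 20; cx_4 = 80; cy_4 = 90; r_4 = 65; cx_5 = 80; cy_5 = 210; r_5 = 35; y0_6 = 35; x1_6 = 145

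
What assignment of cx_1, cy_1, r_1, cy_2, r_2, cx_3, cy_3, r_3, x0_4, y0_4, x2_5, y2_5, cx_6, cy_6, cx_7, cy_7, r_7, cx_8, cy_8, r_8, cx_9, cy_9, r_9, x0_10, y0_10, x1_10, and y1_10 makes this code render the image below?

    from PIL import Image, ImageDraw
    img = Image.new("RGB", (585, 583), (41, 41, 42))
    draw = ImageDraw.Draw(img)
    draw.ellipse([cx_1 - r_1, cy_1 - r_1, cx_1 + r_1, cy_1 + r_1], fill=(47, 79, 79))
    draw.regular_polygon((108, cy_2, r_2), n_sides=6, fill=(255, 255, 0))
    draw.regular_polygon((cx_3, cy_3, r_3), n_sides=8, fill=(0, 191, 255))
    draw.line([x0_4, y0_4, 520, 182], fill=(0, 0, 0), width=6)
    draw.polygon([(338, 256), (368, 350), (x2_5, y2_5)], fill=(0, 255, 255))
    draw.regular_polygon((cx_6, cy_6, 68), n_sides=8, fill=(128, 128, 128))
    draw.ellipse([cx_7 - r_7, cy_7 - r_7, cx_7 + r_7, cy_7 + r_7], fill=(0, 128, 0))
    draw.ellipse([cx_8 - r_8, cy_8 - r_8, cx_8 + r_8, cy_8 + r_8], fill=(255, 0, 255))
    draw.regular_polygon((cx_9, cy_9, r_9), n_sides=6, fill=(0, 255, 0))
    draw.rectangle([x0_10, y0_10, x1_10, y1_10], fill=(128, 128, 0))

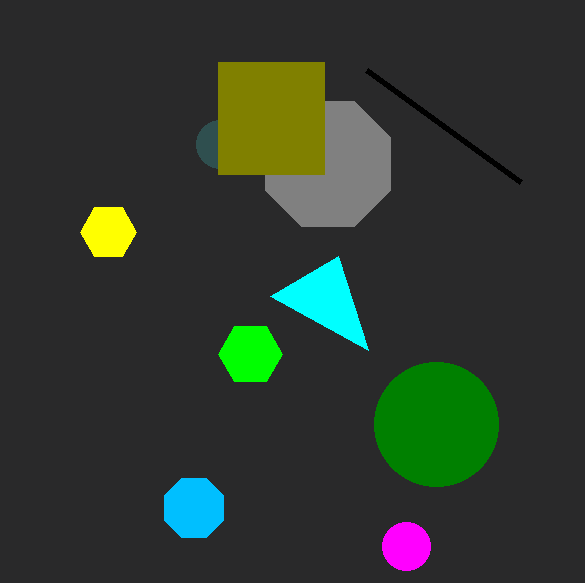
cx_1 = 220; cy_1 = 144; r_1 = 24; cy_2 = 232; r_2 = 28; cx_3 = 194; cy_3 = 508; r_3 = 32; x0_4 = 366; y0_4 = 70; x2_5 = 270; y2_5 = 296; cx_6 = 328; cy_6 = 164; cx_7 = 436; cy_7 = 424; r_7 = 62; cx_8 = 406; cy_8 = 546; r_8 = 24; cx_9 = 250; cy_9 = 354; r_9 = 32; x0_10 = 218; y0_10 = 62; x1_10 = 324; y1_10 = 174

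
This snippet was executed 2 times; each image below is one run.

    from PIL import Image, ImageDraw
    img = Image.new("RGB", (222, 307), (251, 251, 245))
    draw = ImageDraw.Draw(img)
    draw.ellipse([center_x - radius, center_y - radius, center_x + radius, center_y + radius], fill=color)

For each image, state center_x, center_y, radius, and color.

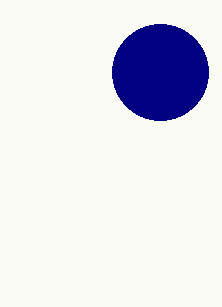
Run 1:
center_x = 160, center_y = 72, radius = 48, color = 'navy'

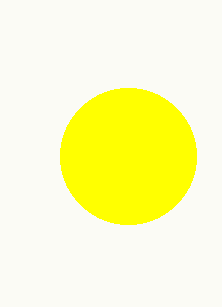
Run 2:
center_x = 128; center_y = 156; radius = 68; color = 'yellow'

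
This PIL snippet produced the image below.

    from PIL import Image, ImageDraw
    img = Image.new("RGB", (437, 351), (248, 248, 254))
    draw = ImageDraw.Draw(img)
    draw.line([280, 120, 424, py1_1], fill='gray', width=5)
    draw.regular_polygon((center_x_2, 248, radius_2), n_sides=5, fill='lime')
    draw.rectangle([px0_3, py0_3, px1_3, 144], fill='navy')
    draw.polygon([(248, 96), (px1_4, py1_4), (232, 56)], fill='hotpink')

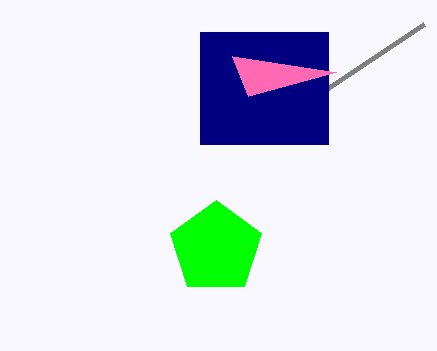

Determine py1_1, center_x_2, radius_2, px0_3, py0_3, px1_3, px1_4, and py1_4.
py1_1 = 24, center_x_2 = 216, radius_2 = 48, px0_3 = 200, py0_3 = 32, px1_3 = 328, px1_4 = 336, py1_4 = 72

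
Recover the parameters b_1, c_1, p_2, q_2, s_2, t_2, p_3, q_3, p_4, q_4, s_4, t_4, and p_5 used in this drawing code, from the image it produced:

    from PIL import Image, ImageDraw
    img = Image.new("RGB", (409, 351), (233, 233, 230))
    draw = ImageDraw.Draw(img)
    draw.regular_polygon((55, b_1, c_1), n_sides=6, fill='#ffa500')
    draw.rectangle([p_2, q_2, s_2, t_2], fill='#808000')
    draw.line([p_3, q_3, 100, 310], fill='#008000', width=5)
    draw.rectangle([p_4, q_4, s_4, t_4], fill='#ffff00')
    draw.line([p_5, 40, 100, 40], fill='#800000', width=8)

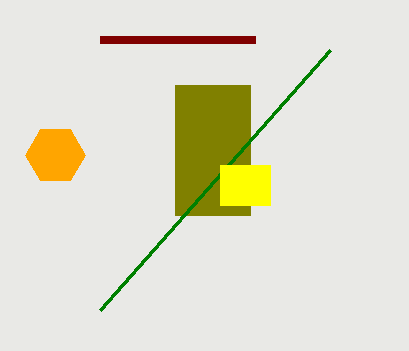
b_1 = 155, c_1 = 30, p_2 = 175, q_2 = 85, s_2 = 250, t_2 = 215, p_3 = 330, q_3 = 50, p_4 = 220, q_4 = 165, s_4 = 270, t_4 = 205, p_5 = 255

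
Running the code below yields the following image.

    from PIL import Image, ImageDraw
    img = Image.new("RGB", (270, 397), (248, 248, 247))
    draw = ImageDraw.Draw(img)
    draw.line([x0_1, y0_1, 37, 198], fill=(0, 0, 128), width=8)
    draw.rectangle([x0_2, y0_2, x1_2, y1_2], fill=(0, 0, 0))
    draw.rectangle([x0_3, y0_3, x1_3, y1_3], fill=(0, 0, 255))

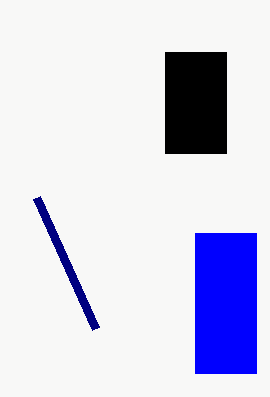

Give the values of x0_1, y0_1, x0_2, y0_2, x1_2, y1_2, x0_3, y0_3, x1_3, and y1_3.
x0_1 = 96; y0_1 = 329; x0_2 = 165; y0_2 = 52; x1_2 = 226; y1_2 = 153; x0_3 = 195; y0_3 = 233; x1_3 = 256; y1_3 = 373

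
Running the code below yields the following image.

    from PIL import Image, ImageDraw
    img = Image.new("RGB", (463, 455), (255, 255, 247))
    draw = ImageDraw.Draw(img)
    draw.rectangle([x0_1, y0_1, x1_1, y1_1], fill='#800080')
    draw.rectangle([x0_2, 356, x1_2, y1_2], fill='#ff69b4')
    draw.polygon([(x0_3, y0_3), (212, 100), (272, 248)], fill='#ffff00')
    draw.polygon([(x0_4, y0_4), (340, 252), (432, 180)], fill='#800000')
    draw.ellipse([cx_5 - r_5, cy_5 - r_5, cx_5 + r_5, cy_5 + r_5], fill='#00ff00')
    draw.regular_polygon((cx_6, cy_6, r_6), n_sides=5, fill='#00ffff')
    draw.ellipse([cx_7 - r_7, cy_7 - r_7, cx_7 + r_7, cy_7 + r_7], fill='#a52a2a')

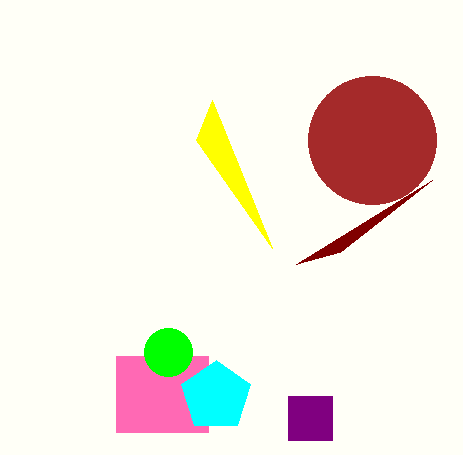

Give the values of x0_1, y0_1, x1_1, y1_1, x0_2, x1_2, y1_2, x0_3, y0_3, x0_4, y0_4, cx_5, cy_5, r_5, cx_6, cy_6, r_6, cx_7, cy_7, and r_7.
x0_1 = 288; y0_1 = 396; x1_1 = 332; y1_1 = 440; x0_2 = 116; x1_2 = 208; y1_2 = 432; x0_3 = 196; y0_3 = 140; x0_4 = 296; y0_4 = 264; cx_5 = 168; cy_5 = 352; r_5 = 24; cx_6 = 216; cy_6 = 396; r_6 = 36; cx_7 = 372; cy_7 = 140; r_7 = 64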